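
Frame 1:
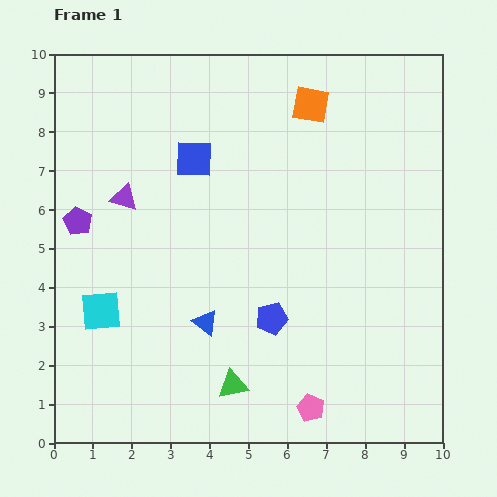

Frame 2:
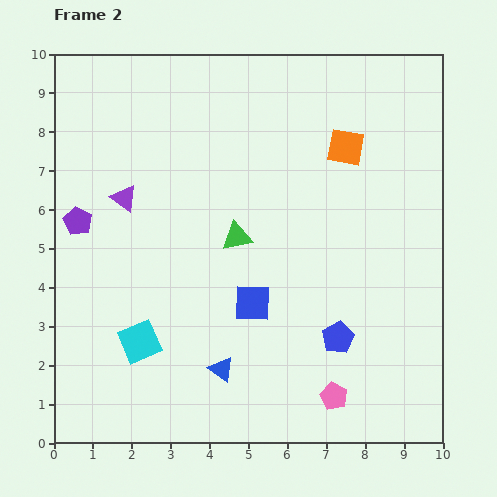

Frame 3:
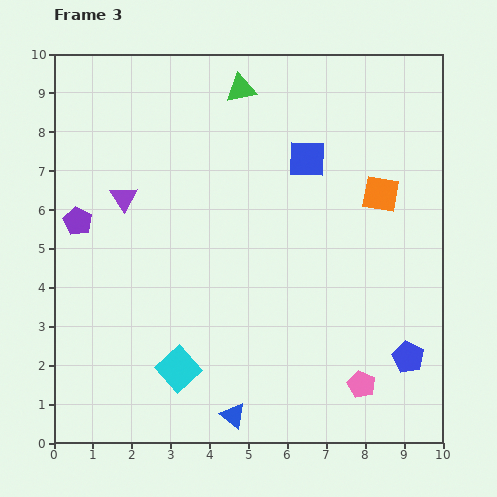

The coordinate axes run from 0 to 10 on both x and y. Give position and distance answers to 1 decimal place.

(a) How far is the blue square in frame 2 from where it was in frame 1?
4.0

The blue square moved from (3.6, 7.3) to (5.1, 3.6), a distance of √(1.5² + 3.7²) ≈ 4.0.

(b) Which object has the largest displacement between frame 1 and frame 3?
the green triangle

(moved 7.6; next 3.6)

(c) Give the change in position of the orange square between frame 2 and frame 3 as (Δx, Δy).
(0.9, -1.2)

The orange square was at (7.5, 7.6) in frame 2 and (8.4, 6.4) in frame 3.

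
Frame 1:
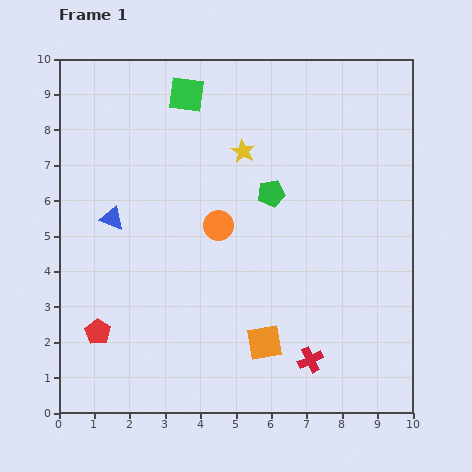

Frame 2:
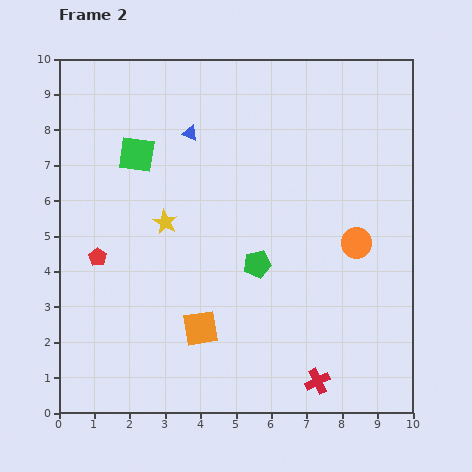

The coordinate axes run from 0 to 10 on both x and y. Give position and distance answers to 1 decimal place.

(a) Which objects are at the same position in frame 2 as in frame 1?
none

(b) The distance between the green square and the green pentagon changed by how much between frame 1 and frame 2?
+0.9

Distance in frame 1: 3.7. Distance in frame 2: 4.6.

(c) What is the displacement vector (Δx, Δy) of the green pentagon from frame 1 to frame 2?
(-0.4, -2.0)

The green pentagon was at (6.0, 6.2) in frame 1 and (5.6, 4.2) in frame 2.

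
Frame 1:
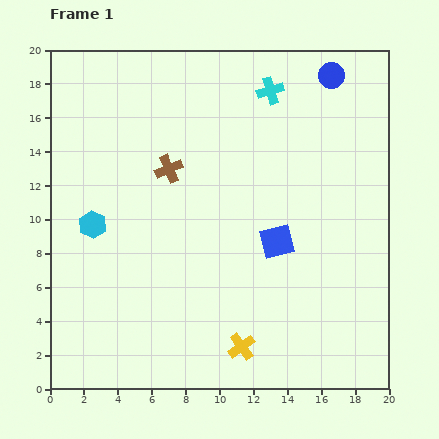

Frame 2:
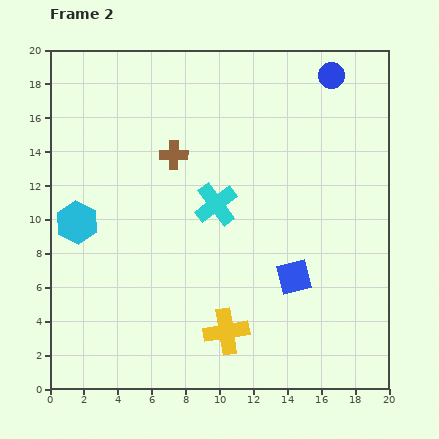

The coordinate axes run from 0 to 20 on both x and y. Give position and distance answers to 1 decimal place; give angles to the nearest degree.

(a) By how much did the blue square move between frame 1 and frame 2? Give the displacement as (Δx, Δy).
(1.0, -2.1)

The blue square was at (13.4, 8.7) in frame 1 and (14.4, 6.6) in frame 2.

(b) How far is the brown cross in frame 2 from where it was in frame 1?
0.9

The brown cross moved from (7.0, 13.0) to (7.3, 13.8), a distance of √(0.3² + 0.8²) ≈ 0.9.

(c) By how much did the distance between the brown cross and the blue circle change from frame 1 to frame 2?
-0.7

Distance in frame 1: 11.1. Distance in frame 2: 10.4.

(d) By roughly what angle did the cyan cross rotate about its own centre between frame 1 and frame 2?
20° counter-clockwise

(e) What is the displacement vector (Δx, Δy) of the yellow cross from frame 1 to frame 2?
(-0.9, 0.9)

The yellow cross was at (11.3, 2.5) in frame 1 and (10.4, 3.4) in frame 2.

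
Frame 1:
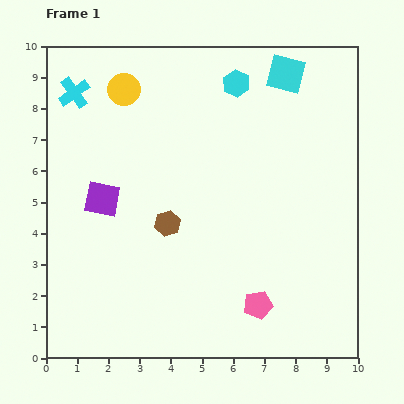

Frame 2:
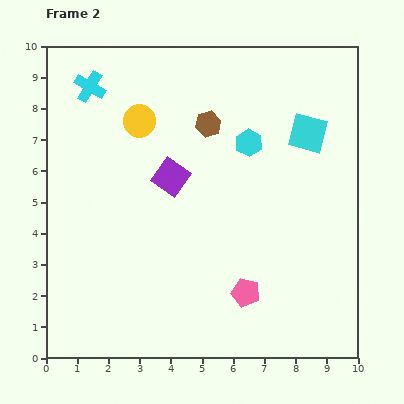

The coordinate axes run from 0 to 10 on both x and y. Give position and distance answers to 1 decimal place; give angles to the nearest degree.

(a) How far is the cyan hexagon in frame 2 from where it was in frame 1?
1.9

The cyan hexagon moved from (6.1, 8.8) to (6.5, 6.9), a distance of √(0.4² + 1.9²) ≈ 1.9.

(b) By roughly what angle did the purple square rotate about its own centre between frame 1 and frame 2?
25° clockwise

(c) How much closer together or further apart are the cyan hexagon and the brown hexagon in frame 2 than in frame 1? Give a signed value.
-3.6

Distance in frame 1: 5.0. Distance in frame 2: 1.4.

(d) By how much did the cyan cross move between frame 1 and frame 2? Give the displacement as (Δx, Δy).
(0.5, 0.2)

The cyan cross was at (0.9, 8.5) in frame 1 and (1.4, 8.7) in frame 2.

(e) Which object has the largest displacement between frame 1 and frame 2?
the brown hexagon

(moved 3.5; next 2.3)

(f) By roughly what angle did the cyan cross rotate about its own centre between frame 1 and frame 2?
23° counter-clockwise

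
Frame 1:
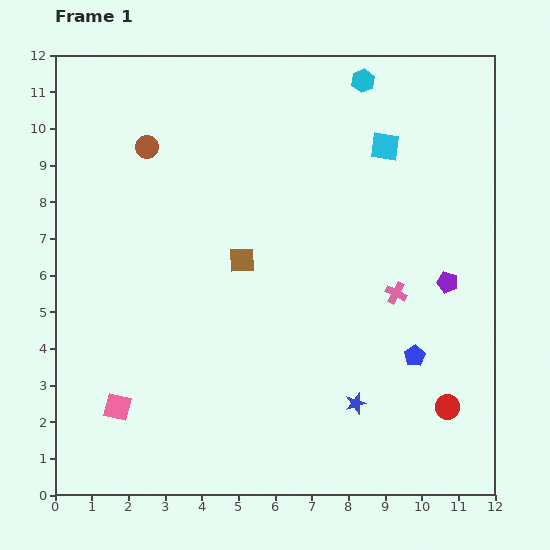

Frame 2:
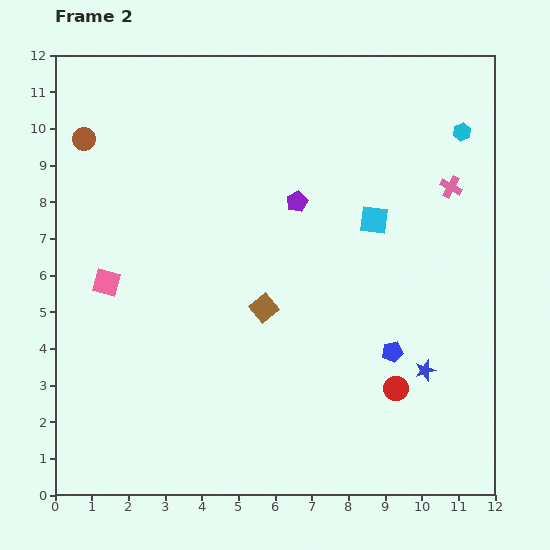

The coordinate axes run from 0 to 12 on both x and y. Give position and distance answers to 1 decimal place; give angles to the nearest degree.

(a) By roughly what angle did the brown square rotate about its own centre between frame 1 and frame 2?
40° counter-clockwise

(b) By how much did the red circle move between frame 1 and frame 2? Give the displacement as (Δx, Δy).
(-1.4, 0.5)

The red circle was at (10.7, 2.4) in frame 1 and (9.3, 2.9) in frame 2.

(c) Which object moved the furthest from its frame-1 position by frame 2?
the purple pentagon

(moved 4.7; next 3.4)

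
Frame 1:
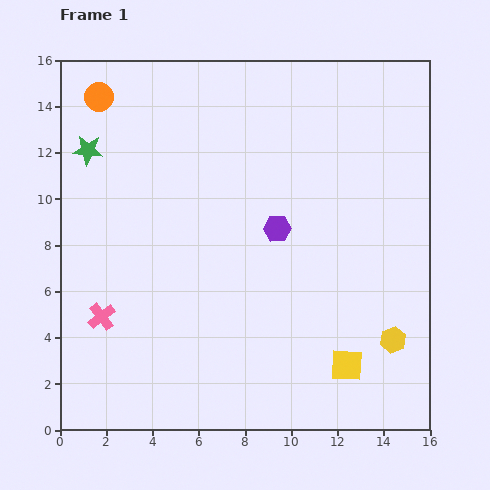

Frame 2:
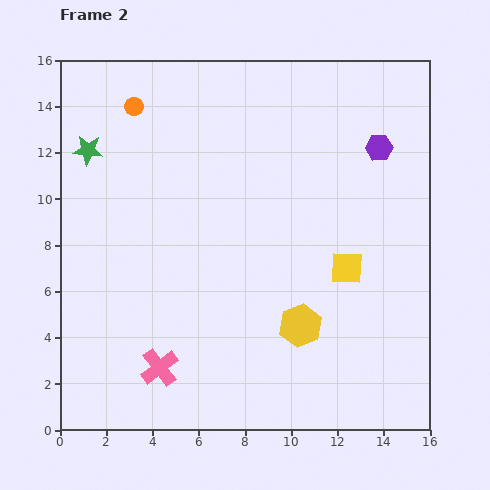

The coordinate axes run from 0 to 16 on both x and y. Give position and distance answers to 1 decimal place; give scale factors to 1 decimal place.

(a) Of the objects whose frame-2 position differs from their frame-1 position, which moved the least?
the orange circle

(moved 1.6)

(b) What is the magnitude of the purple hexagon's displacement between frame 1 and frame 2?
5.6

The purple hexagon moved from (9.4, 8.7) to (13.8, 12.2), a distance of √(4.4² + 3.5²) ≈ 5.6.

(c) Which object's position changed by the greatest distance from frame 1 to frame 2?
the purple hexagon

(moved 5.6; next 4.2)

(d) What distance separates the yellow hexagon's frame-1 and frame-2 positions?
4.0

The yellow hexagon moved from (14.4, 3.9) to (10.4, 4.5), a distance of √(4.0² + 0.6²) ≈ 4.0.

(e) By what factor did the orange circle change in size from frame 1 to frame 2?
0.6×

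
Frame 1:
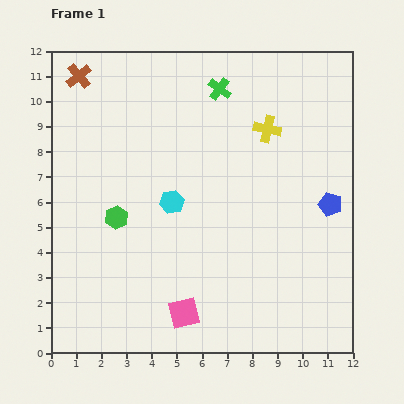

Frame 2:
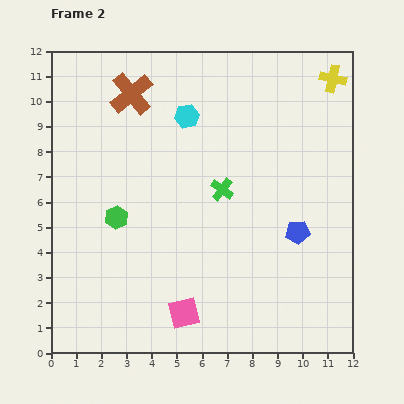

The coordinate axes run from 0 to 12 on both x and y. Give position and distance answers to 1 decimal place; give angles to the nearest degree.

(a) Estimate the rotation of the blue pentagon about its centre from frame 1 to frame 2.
23° counter-clockwise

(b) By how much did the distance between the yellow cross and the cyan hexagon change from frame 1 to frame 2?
+1.2

Distance in frame 1: 4.8. Distance in frame 2: 6.0.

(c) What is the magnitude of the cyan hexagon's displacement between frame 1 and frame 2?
3.5

The cyan hexagon moved from (4.8, 6.0) to (5.4, 9.4), a distance of √(0.6² + 3.4²) ≈ 3.5.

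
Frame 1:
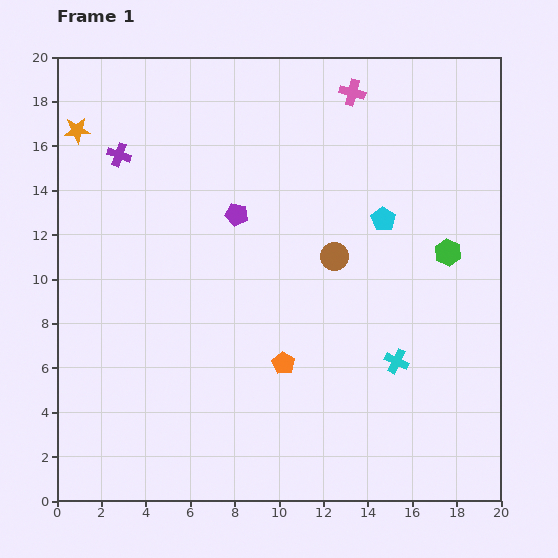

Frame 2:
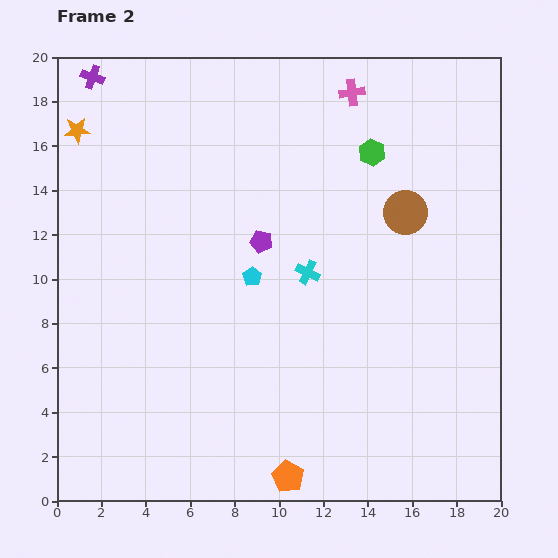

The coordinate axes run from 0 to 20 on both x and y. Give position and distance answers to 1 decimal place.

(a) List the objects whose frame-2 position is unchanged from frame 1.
the pink cross, the orange star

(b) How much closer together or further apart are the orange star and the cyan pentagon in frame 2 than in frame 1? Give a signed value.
-4.1

Distance in frame 1: 14.4. Distance in frame 2: 10.3.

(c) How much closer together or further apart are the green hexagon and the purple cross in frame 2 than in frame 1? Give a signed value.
-2.3

Distance in frame 1: 15.4. Distance in frame 2: 13.1.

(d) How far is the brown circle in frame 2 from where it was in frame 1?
3.8

The brown circle moved from (12.5, 11.0) to (15.7, 13.0), a distance of √(3.2² + 2.0²) ≈ 3.8.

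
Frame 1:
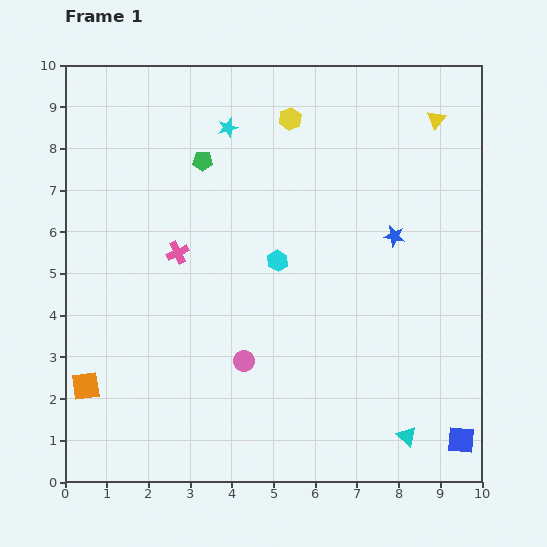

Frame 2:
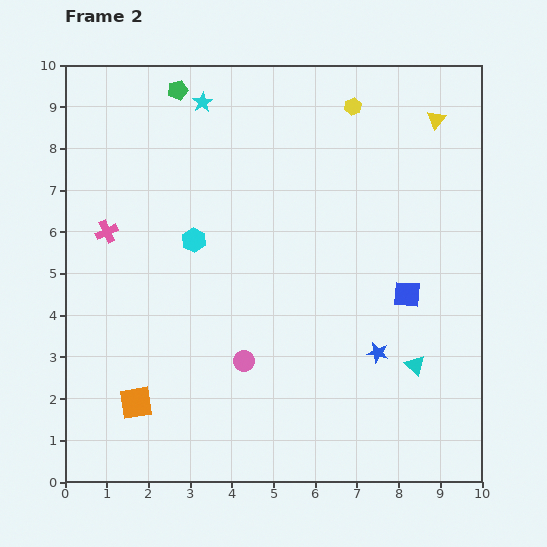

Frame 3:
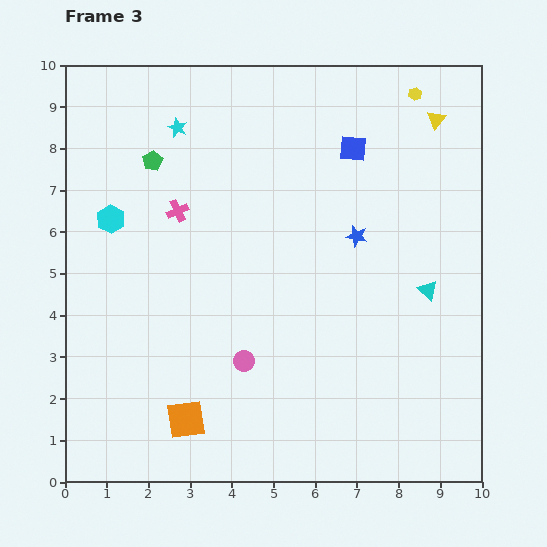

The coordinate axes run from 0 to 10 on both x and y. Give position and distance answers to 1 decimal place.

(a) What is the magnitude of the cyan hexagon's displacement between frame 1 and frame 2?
2.1

The cyan hexagon moved from (5.1, 5.3) to (3.1, 5.8), a distance of √(2.0² + 0.5²) ≈ 2.1.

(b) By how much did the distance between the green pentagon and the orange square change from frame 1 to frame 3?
+0.2

Distance in frame 1: 6.1. Distance in frame 3: 6.3.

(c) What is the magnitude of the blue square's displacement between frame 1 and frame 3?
7.5

The blue square moved from (9.5, 1.0) to (6.9, 8.0), a distance of √(2.6² + 7.0²) ≈ 7.5.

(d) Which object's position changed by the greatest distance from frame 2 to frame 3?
the blue square

(moved 3.7; next 2.8)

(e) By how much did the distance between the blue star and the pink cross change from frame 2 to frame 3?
-2.8

Distance in frame 2: 7.1. Distance in frame 3: 4.3.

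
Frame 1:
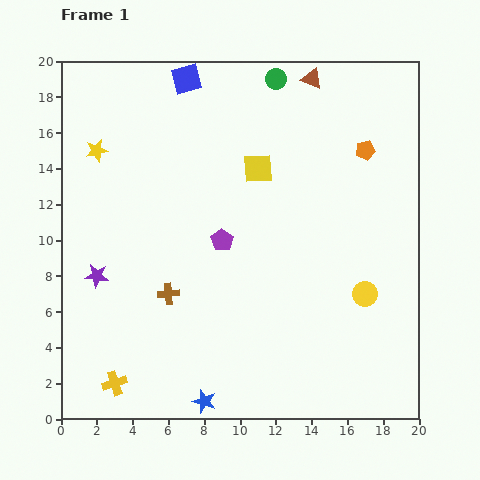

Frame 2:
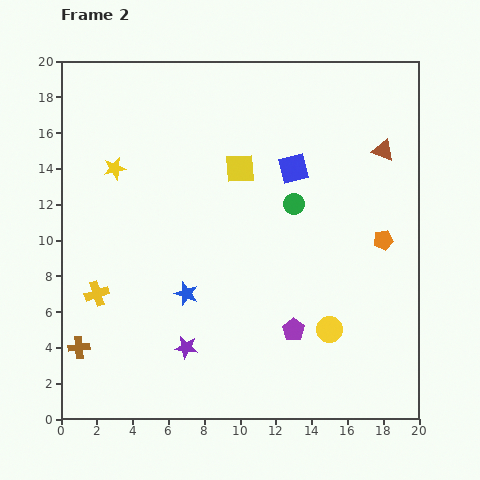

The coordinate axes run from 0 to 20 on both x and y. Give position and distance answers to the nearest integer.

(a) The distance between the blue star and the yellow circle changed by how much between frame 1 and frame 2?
-3

Distance in frame 1: 11. Distance in frame 2: 8.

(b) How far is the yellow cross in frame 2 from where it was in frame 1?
5

The yellow cross moved from (3, 2) to (2, 7), a distance of √(1² + 5²) ≈ 5.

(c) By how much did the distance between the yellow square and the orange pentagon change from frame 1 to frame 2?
+3

Distance in frame 1: 6. Distance in frame 2: 9.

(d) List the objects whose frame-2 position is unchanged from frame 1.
none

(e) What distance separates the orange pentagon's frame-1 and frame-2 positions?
5

The orange pentagon moved from (17, 15) to (18, 10), a distance of √(1² + 5²) ≈ 5.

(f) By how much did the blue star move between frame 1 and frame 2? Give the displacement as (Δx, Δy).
(-1, 6)

The blue star was at (8, 1) in frame 1 and (7, 7) in frame 2.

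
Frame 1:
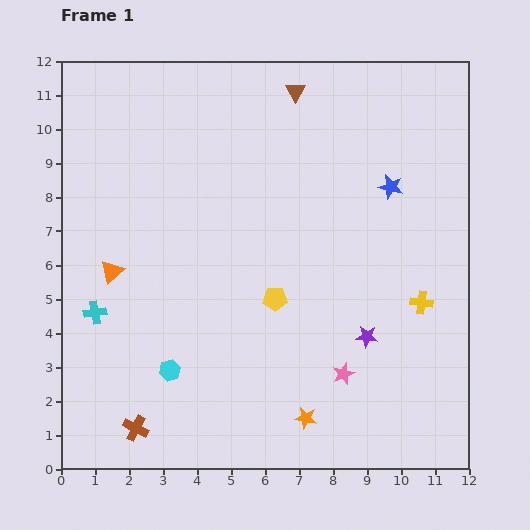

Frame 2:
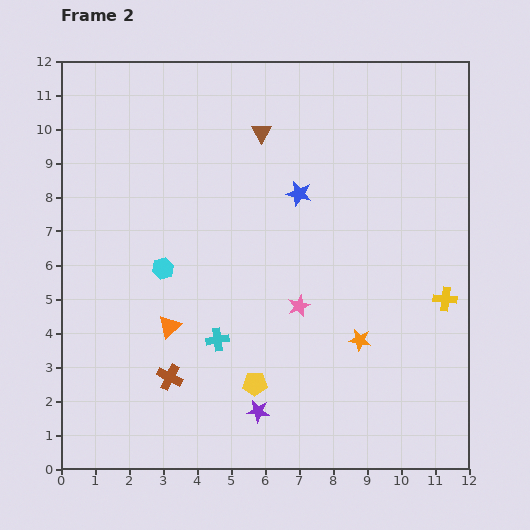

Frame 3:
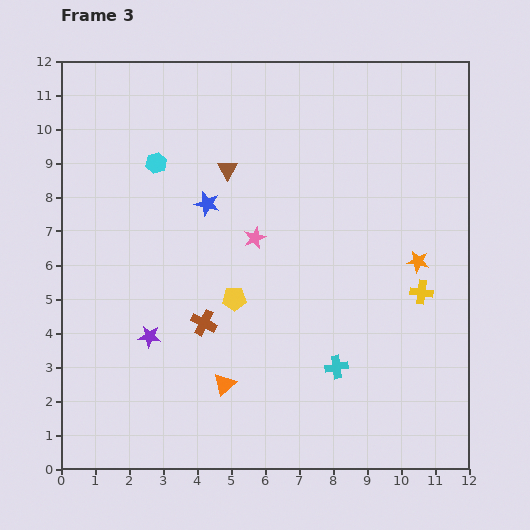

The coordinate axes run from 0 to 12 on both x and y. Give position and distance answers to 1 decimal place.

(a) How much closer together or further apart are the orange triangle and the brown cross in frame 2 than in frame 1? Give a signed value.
-3.2

Distance in frame 1: 4.7. Distance in frame 2: 1.5.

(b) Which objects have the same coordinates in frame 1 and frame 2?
none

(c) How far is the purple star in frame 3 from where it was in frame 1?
6.4

The purple star moved from (9.0, 3.9) to (2.6, 3.9), a distance of √(6.4² + 0.0²) ≈ 6.4.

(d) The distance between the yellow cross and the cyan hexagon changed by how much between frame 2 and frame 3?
+0.4

Distance in frame 2: 8.3. Distance in frame 3: 8.7.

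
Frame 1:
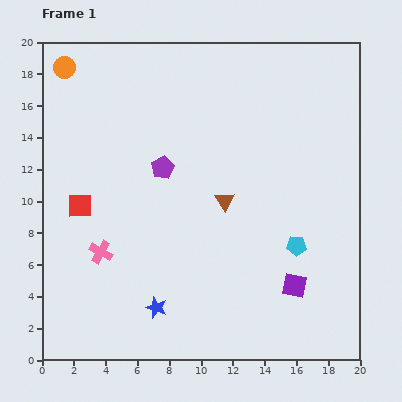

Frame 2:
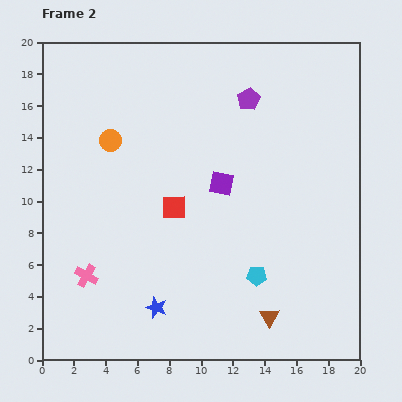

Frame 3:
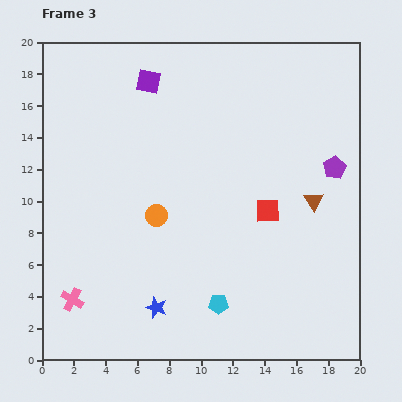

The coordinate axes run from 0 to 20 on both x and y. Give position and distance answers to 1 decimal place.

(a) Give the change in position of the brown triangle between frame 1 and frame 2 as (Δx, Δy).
(2.8, -7.3)

The brown triangle was at (11.5, 10.0) in frame 1 and (14.3, 2.7) in frame 2.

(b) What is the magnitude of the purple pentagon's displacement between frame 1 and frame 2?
6.9

The purple pentagon moved from (7.6, 12.1) to (13.0, 16.4), a distance of √(5.4² + 4.3²) ≈ 6.9.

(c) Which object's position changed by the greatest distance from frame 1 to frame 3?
the purple square

(moved 15.8; next 11.8)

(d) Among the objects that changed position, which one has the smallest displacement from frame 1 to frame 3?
the pink cross

(moved 3.5)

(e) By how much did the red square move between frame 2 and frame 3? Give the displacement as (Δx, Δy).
(5.9, -0.2)

The red square was at (8.3, 9.6) in frame 2 and (14.2, 9.4) in frame 3.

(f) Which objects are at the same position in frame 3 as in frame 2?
the blue star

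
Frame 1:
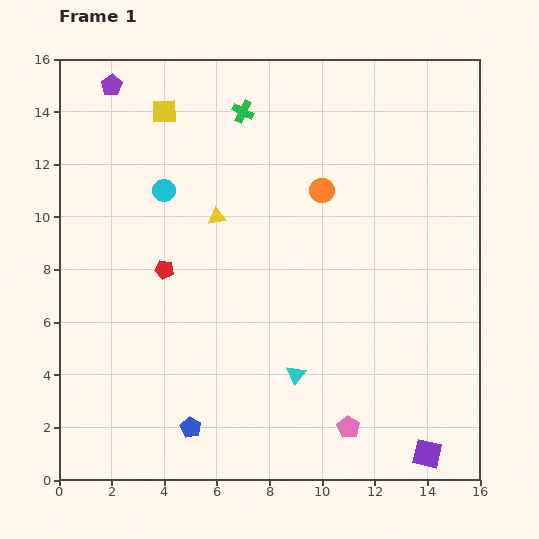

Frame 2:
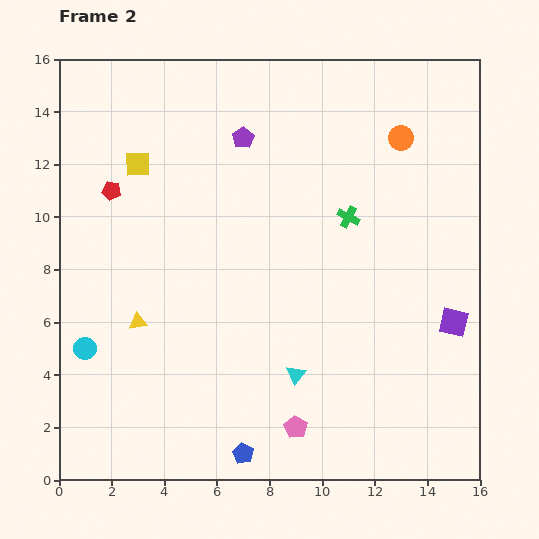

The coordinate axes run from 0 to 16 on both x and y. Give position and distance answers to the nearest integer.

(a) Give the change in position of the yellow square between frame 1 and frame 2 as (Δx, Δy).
(-1, -2)

The yellow square was at (4, 14) in frame 1 and (3, 12) in frame 2.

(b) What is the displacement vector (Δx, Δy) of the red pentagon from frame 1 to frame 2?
(-2, 3)

The red pentagon was at (4, 8) in frame 1 and (2, 11) in frame 2.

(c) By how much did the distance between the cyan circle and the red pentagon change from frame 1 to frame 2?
+3

Distance in frame 1: 3. Distance in frame 2: 6.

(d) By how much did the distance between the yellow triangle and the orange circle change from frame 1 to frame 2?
+8

Distance in frame 1: 4. Distance in frame 2: 12.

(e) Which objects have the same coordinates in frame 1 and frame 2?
the cyan triangle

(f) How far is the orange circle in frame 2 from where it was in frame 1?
4

The orange circle moved from (10, 11) to (13, 13), a distance of √(3² + 2²) ≈ 4.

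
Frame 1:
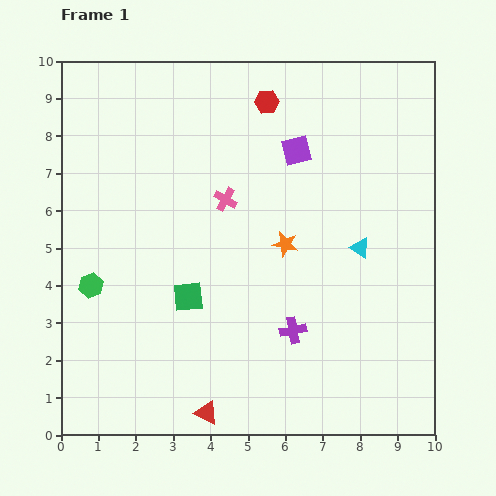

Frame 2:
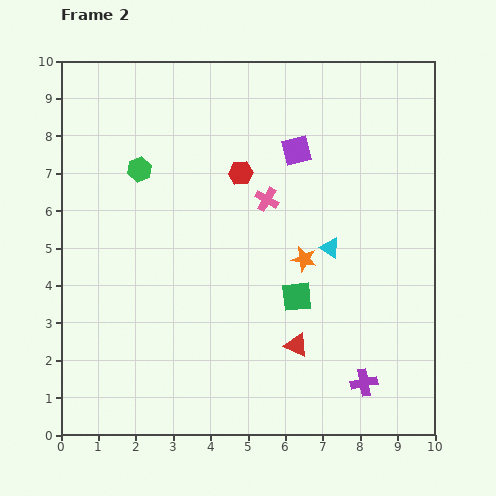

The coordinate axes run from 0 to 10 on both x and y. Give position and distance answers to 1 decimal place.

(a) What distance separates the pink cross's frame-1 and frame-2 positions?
1.1

The pink cross moved from (4.4, 6.3) to (5.5, 6.3), a distance of √(1.1² + 0.0²) ≈ 1.1.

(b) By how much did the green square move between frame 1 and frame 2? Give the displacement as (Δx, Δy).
(2.9, 0.0)

The green square was at (3.4, 3.7) in frame 1 and (6.3, 3.7) in frame 2.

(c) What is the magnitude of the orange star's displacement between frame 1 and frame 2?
0.6

The orange star moved from (6.0, 5.1) to (6.5, 4.7), a distance of √(0.5² + 0.4²) ≈ 0.6.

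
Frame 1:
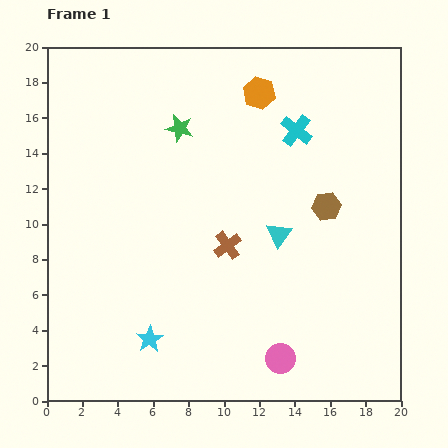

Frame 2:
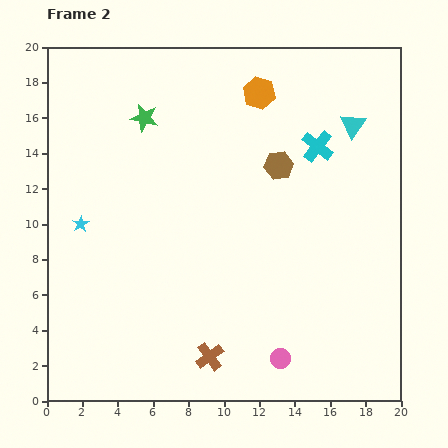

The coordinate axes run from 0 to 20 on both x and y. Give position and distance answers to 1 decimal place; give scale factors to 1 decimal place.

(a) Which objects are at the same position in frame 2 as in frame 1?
the orange hexagon, the pink circle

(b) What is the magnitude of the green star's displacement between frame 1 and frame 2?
2.1

The green star moved from (7.5, 15.4) to (5.5, 16.0), a distance of √(2.0² + 0.6²) ≈ 2.1.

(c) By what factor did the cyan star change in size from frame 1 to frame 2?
0.6×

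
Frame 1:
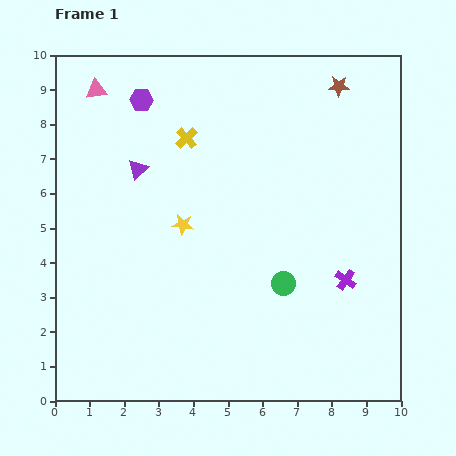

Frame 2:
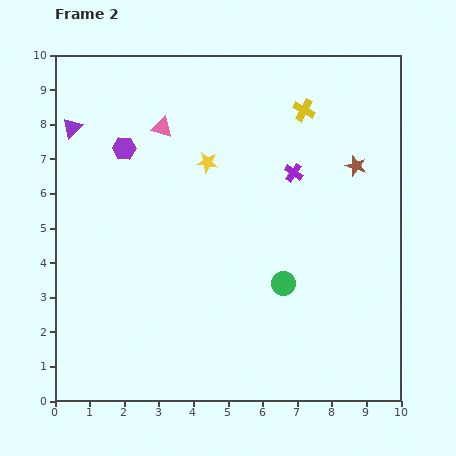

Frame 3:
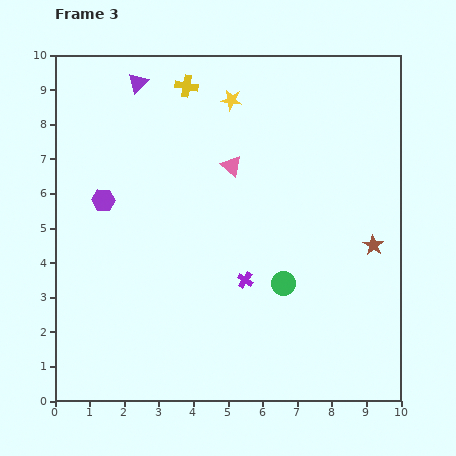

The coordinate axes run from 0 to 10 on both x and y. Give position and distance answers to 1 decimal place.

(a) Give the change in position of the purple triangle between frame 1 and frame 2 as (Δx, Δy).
(-1.9, 1.2)

The purple triangle was at (2.4, 6.7) in frame 1 and (0.5, 7.9) in frame 2.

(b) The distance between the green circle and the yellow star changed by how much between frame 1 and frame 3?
+2.1

Distance in frame 1: 3.4. Distance in frame 3: 5.5.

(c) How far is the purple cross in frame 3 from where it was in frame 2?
3.4

The purple cross moved from (6.9, 6.6) to (5.5, 3.5), a distance of √(1.4² + 3.1²) ≈ 3.4.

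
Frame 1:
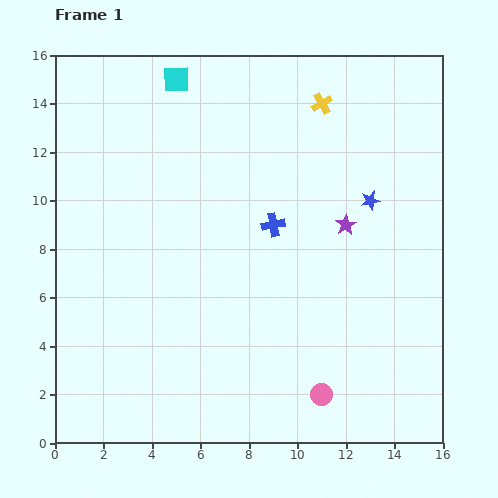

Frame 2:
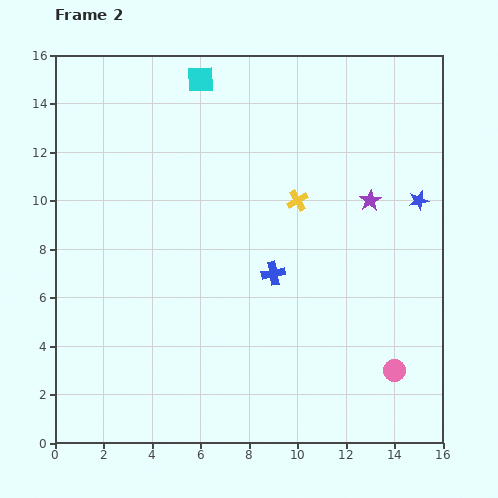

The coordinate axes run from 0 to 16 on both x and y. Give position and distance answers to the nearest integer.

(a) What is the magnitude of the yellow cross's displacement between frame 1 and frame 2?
4

The yellow cross moved from (11, 14) to (10, 10), a distance of √(1² + 4²) ≈ 4.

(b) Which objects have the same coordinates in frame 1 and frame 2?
none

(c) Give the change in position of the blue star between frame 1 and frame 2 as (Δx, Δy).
(2, 0)

The blue star was at (13, 10) in frame 1 and (15, 10) in frame 2.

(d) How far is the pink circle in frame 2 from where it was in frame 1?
3

The pink circle moved from (11, 2) to (14, 3), a distance of √(3² + 1²) ≈ 3.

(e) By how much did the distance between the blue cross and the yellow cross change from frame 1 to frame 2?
-2

Distance in frame 1: 5. Distance in frame 2: 3.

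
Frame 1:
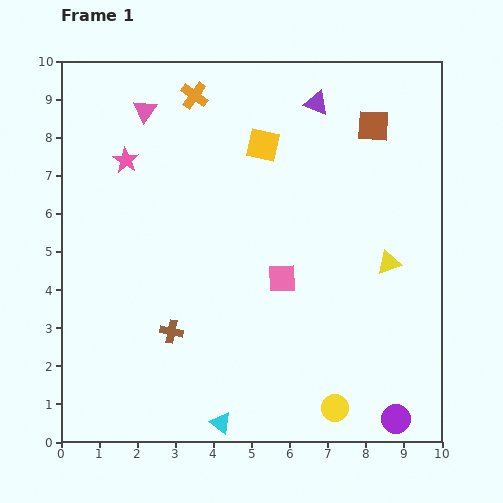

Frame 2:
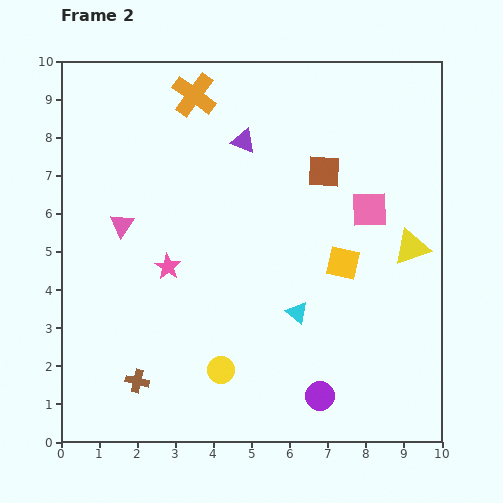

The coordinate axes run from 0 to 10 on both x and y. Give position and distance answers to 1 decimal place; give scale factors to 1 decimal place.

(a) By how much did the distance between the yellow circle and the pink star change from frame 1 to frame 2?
-5.5

Distance in frame 1: 8.5. Distance in frame 2: 3.0.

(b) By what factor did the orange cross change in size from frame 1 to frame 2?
1.6×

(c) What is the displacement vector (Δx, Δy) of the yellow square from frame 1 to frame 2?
(2.1, -3.1)

The yellow square was at (5.3, 7.8) in frame 1 and (7.4, 4.7) in frame 2.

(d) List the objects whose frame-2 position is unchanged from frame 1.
the orange cross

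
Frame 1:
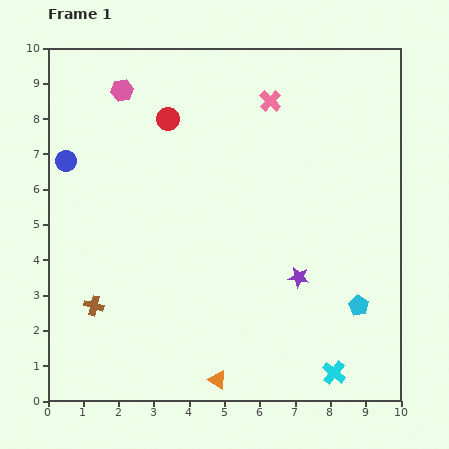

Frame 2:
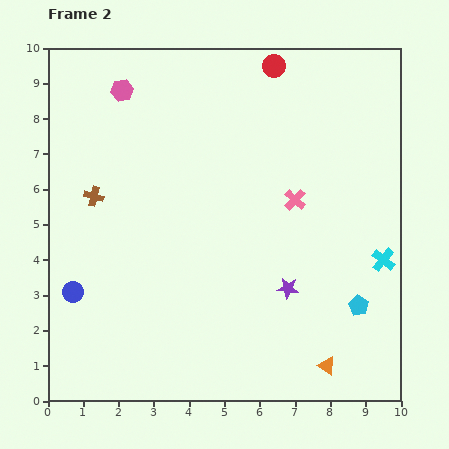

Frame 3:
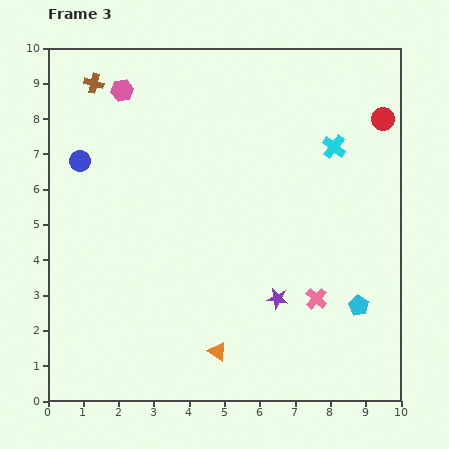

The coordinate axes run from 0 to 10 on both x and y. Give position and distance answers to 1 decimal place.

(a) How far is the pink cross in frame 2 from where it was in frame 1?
2.9

The pink cross moved from (6.3, 8.5) to (7.0, 5.7), a distance of √(0.7² + 2.8²) ≈ 2.9.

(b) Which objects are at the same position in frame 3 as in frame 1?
the cyan pentagon, the pink hexagon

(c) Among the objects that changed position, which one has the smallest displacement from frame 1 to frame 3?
the blue circle

(moved 0.4)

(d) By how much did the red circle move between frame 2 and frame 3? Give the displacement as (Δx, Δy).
(3.1, -1.5)

The red circle was at (6.4, 9.5) in frame 2 and (9.5, 8.0) in frame 3.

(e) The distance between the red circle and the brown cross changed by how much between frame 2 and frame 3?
+2.0

Distance in frame 2: 6.3. Distance in frame 3: 8.3.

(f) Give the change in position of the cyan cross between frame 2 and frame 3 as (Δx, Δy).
(-1.4, 3.2)

The cyan cross was at (9.5, 4.0) in frame 2 and (8.1, 7.2) in frame 3.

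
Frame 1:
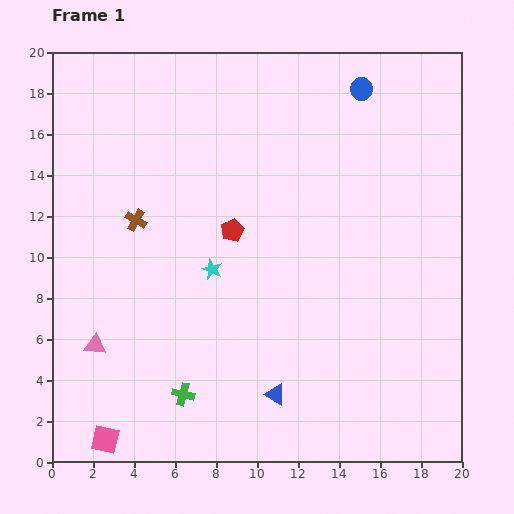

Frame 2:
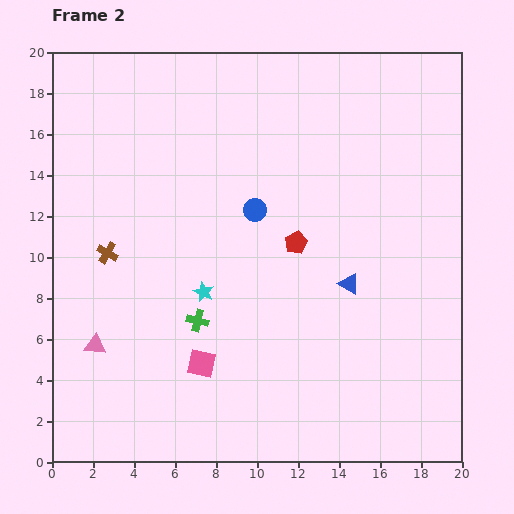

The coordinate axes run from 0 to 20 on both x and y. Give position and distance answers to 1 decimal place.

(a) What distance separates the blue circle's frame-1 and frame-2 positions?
7.9

The blue circle moved from (15.1, 18.2) to (9.9, 12.3), a distance of √(5.2² + 5.9²) ≈ 7.9.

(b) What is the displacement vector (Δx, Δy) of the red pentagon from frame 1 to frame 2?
(3.1, -0.6)

The red pentagon was at (8.8, 11.3) in frame 1 and (11.9, 10.7) in frame 2.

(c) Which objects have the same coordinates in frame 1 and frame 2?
the pink triangle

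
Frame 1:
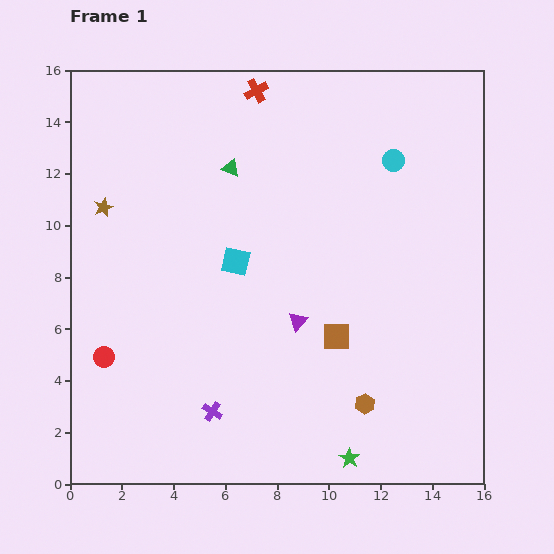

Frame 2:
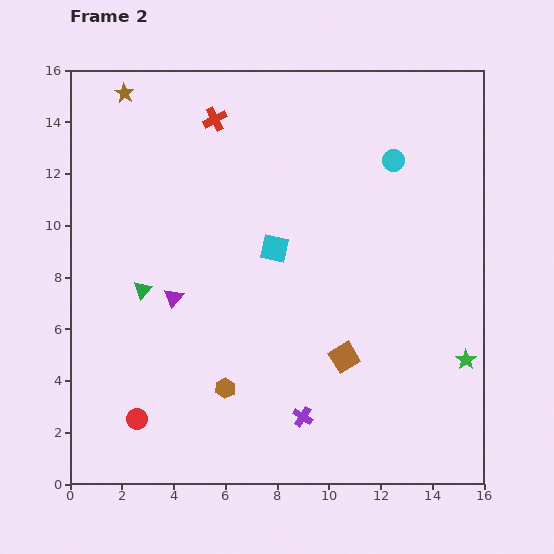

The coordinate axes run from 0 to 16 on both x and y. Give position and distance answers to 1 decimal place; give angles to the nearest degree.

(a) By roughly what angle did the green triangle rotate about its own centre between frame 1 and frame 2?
52° clockwise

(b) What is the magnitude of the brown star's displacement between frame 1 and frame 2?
4.5

The brown star moved from (1.3, 10.7) to (2.1, 15.1), a distance of √(0.8² + 4.4²) ≈ 4.5.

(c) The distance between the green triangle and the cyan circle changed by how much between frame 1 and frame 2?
+4.6

Distance in frame 1: 6.3. Distance in frame 2: 10.9.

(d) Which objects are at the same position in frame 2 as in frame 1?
the cyan circle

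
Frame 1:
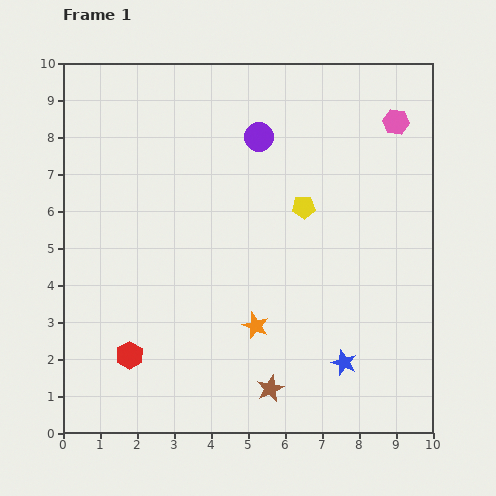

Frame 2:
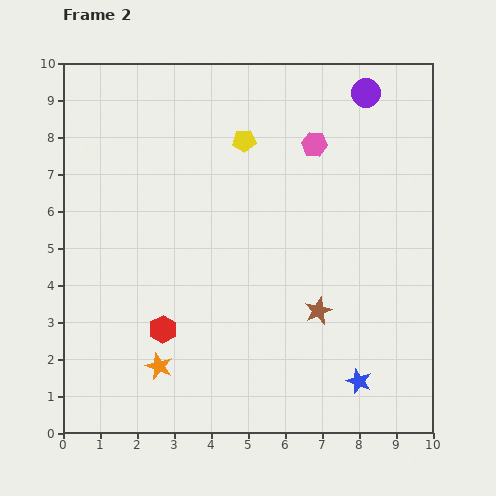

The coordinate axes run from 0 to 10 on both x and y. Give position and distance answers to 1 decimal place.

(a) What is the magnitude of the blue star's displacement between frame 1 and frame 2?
0.6

The blue star moved from (7.6, 1.9) to (8.0, 1.4), a distance of √(0.4² + 0.5²) ≈ 0.6.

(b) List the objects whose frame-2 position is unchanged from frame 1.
none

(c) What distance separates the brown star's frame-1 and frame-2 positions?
2.5

The brown star moved from (5.6, 1.2) to (6.9, 3.3), a distance of √(1.3² + 2.1²) ≈ 2.5.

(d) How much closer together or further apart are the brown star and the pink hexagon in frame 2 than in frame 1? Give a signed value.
-3.5

Distance in frame 1: 8.0. Distance in frame 2: 4.5.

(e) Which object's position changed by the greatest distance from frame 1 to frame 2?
the purple circle

(moved 3.1; next 2.8)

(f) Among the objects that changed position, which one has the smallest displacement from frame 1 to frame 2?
the blue star

(moved 0.6)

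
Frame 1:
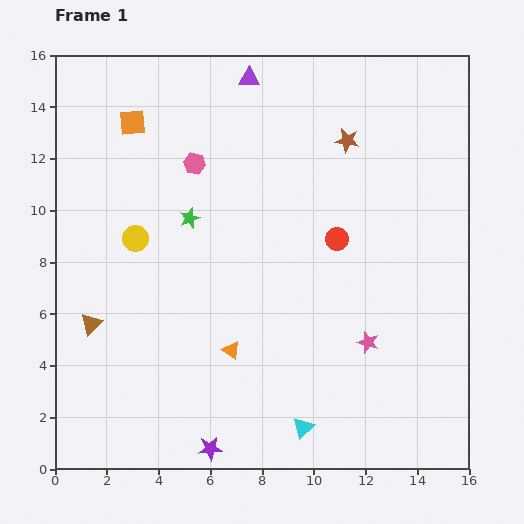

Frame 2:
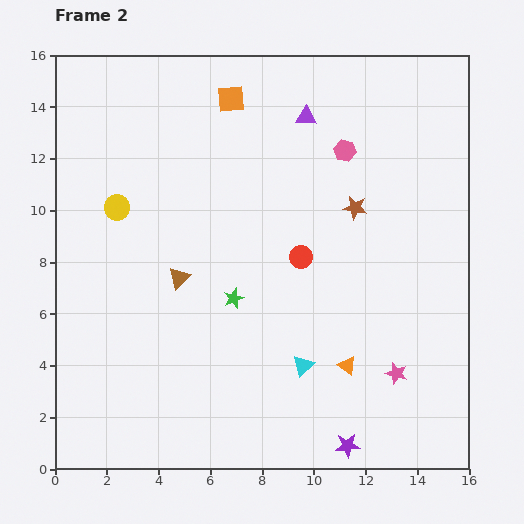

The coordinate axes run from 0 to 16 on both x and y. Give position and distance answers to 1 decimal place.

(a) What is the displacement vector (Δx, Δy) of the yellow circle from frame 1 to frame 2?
(-0.7, 1.2)

The yellow circle was at (3.1, 8.9) in frame 1 and (2.4, 10.1) in frame 2.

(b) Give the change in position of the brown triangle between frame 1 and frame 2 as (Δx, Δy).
(3.4, 1.8)

The brown triangle was at (1.4, 5.6) in frame 1 and (4.8, 7.4) in frame 2.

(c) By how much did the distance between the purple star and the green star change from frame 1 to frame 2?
-1.7

Distance in frame 1: 8.9. Distance in frame 2: 7.2.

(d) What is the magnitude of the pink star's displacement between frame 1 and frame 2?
1.6

The pink star moved from (12.1, 4.9) to (13.2, 3.7), a distance of √(1.1² + 1.2²) ≈ 1.6.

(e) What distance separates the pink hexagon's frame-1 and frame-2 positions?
5.8

The pink hexagon moved from (5.4, 11.8) to (11.2, 12.3), a distance of √(5.8² + 0.5²) ≈ 5.8.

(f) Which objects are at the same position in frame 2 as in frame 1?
none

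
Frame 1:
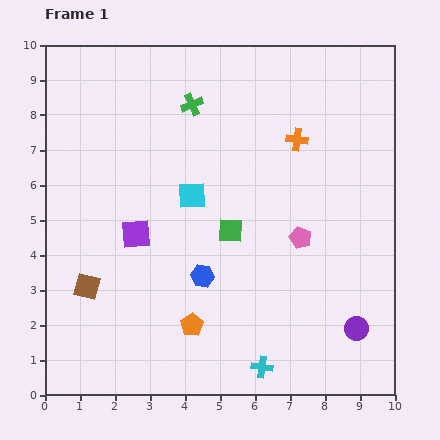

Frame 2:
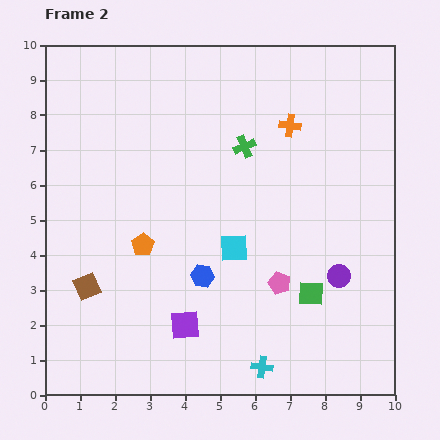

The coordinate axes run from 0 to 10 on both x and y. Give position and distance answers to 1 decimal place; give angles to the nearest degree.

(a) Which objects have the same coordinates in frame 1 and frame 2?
the brown square, the cyan cross, the blue hexagon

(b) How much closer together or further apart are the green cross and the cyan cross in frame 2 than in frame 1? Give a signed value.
-1.5

Distance in frame 1: 7.8. Distance in frame 2: 6.3.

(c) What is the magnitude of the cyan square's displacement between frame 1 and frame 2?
1.9

The cyan square moved from (4.2, 5.7) to (5.4, 4.2), a distance of √(1.2² + 1.5²) ≈ 1.9.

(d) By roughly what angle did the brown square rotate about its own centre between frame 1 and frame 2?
37° counter-clockwise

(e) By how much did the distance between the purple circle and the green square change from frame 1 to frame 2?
-3.7

Distance in frame 1: 4.6. Distance in frame 2: 0.9.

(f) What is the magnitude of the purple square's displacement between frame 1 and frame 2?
3.0

The purple square moved from (2.6, 4.6) to (4.0, 2.0), a distance of √(1.4² + 2.6²) ≈ 3.0.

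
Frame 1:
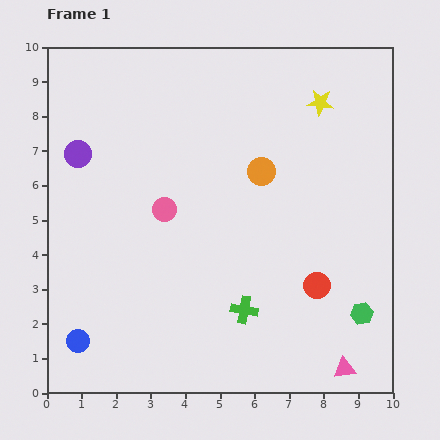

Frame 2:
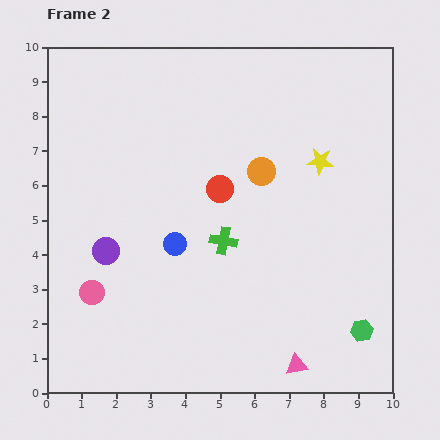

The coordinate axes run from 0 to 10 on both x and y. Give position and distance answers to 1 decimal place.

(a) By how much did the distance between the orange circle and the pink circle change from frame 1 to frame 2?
+3.0

Distance in frame 1: 3.0. Distance in frame 2: 6.0.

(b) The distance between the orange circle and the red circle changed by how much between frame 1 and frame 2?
-2.4

Distance in frame 1: 3.7. Distance in frame 2: 1.3.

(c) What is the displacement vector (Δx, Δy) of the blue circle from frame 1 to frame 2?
(2.8, 2.8)

The blue circle was at (0.9, 1.5) in frame 1 and (3.7, 4.3) in frame 2.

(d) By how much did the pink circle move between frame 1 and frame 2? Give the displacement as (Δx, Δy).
(-2.1, -2.4)

The pink circle was at (3.4, 5.3) in frame 1 and (1.3, 2.9) in frame 2.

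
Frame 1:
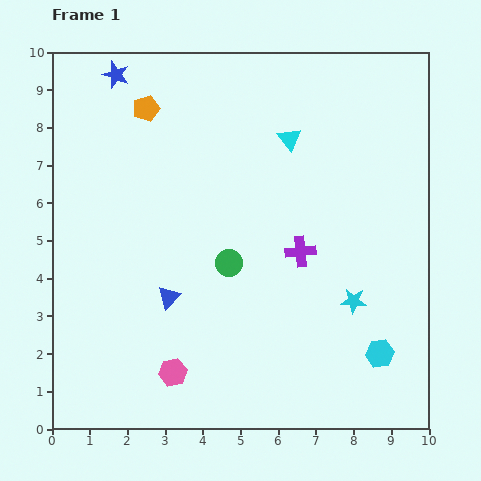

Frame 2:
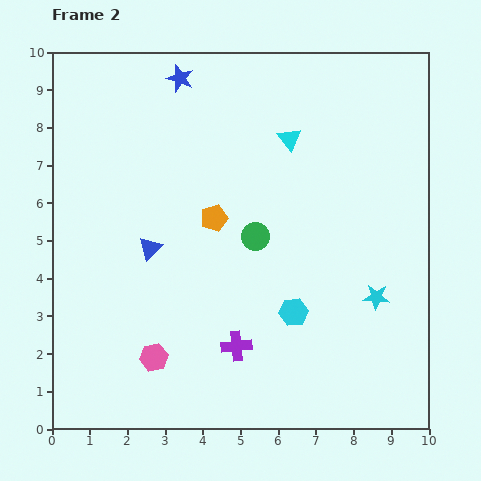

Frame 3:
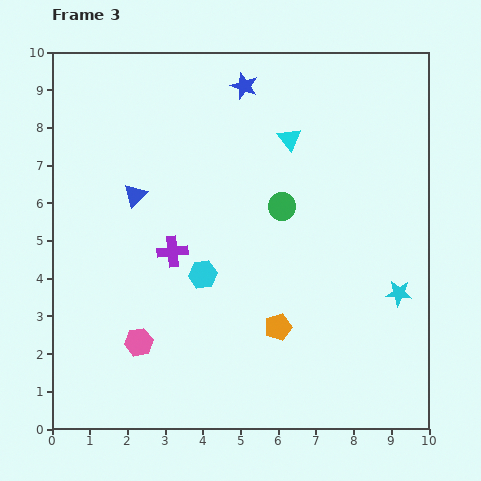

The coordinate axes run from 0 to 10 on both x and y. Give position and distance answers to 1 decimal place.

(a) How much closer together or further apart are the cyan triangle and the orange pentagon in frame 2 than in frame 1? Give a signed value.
-1.0

Distance in frame 1: 3.9. Distance in frame 2: 2.9.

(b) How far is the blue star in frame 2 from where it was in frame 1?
1.7

The blue star moved from (1.7, 9.4) to (3.4, 9.3), a distance of √(1.7² + 0.1²) ≈ 1.7.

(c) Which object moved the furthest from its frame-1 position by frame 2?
the orange pentagon

(moved 3.4; next 3.0)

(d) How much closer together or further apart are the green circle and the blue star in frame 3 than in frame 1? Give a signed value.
-2.4

Distance in frame 1: 5.8. Distance in frame 3: 3.4.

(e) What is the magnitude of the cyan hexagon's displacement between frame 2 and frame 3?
2.6

The cyan hexagon moved from (6.4, 3.1) to (4.0, 4.1), a distance of √(2.4² + 1.0²) ≈ 2.6.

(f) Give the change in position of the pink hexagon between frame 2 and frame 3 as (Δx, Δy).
(-0.4, 0.4)

The pink hexagon was at (2.7, 1.9) in frame 2 and (2.3, 2.3) in frame 3.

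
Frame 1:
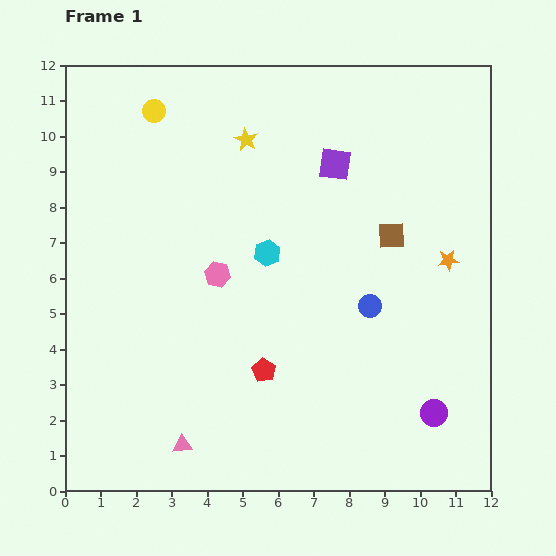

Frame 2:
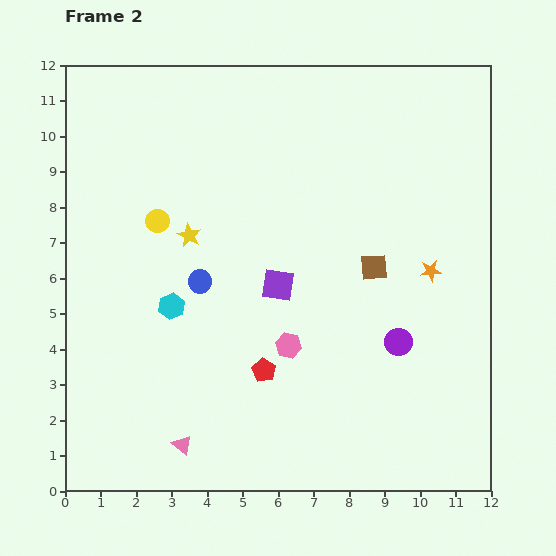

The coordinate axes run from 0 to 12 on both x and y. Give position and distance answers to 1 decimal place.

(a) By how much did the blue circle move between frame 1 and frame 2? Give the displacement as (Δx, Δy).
(-4.8, 0.7)

The blue circle was at (8.6, 5.2) in frame 1 and (3.8, 5.9) in frame 2.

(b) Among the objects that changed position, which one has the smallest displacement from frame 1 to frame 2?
the orange star

(moved 0.6)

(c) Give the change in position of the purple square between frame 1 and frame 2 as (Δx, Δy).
(-1.6, -3.4)

The purple square was at (7.6, 9.2) in frame 1 and (6.0, 5.8) in frame 2.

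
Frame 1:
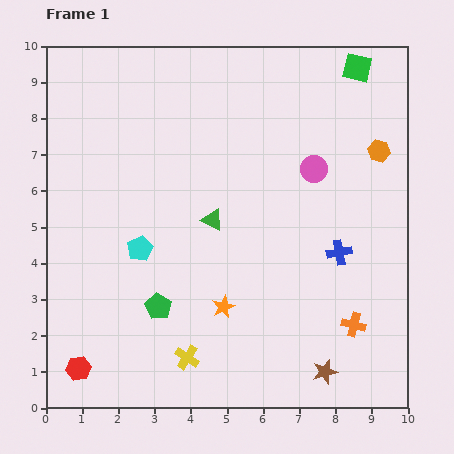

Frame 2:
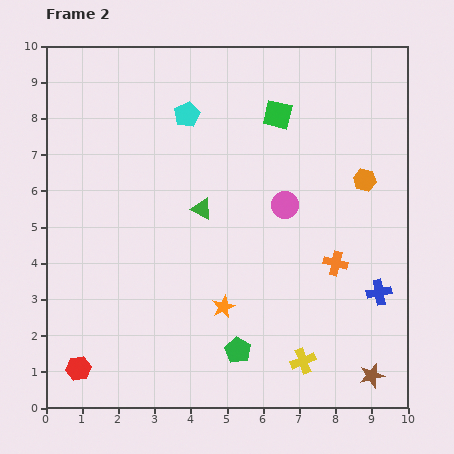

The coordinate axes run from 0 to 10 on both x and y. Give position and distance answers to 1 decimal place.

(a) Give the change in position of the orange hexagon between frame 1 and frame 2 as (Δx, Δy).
(-0.4, -0.8)

The orange hexagon was at (9.2, 7.1) in frame 1 and (8.8, 6.3) in frame 2.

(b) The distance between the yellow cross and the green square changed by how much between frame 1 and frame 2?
-2.5

Distance in frame 1: 9.3. Distance in frame 2: 6.8.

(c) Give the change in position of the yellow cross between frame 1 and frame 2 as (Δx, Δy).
(3.2, -0.1)

The yellow cross was at (3.9, 1.4) in frame 1 and (7.1, 1.3) in frame 2.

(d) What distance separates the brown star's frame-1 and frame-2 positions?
1.3

The brown star moved from (7.7, 1.0) to (9.0, 0.9), a distance of √(1.3² + 0.1²) ≈ 1.3.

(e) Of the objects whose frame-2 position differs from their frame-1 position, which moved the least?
the green triangle

(moved 0.4)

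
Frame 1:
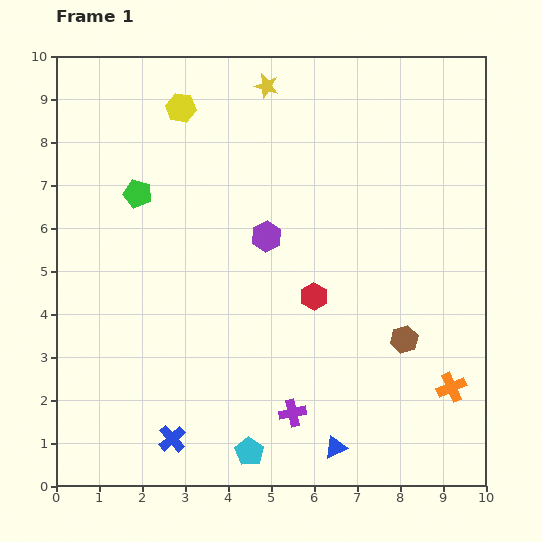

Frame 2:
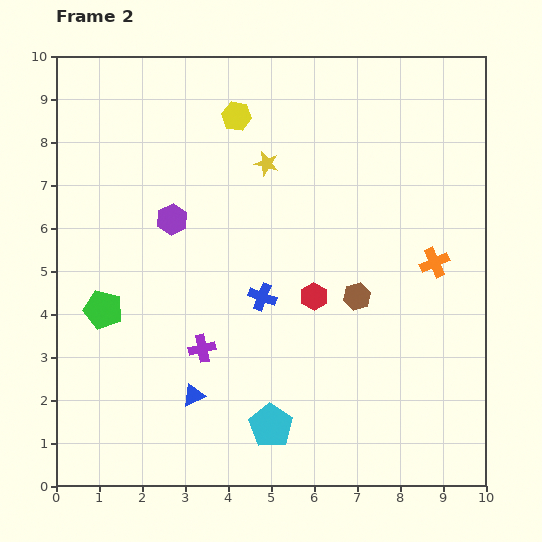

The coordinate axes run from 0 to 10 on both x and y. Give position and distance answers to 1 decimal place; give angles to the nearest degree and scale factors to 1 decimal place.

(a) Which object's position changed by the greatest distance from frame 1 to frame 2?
the blue cross

(moved 3.9; next 3.5)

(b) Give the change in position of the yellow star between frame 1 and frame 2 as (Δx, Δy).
(0.0, -1.8)

The yellow star was at (4.9, 9.3) in frame 1 and (4.9, 7.5) in frame 2.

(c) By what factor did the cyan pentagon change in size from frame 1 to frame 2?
1.5×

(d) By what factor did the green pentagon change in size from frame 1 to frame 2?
1.4×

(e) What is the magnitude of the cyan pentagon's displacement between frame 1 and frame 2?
0.8

The cyan pentagon moved from (4.5, 0.8) to (5.0, 1.4), a distance of √(0.5² + 0.6²) ≈ 0.8.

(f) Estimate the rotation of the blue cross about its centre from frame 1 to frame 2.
27° counter-clockwise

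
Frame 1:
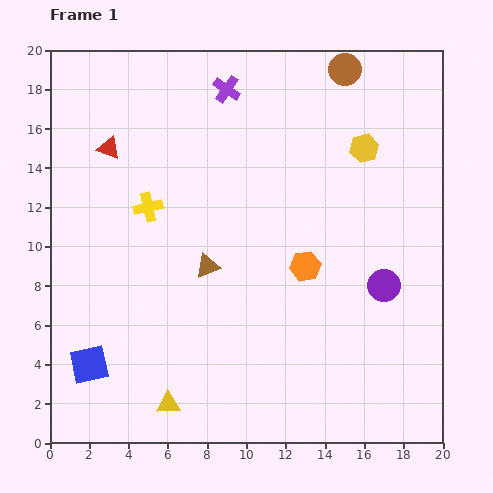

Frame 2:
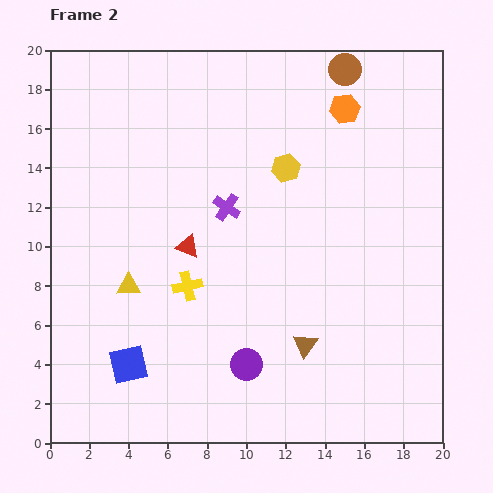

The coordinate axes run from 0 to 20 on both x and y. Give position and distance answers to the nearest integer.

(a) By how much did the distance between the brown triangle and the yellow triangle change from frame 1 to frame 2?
+2

Distance in frame 1: 7. Distance in frame 2: 9.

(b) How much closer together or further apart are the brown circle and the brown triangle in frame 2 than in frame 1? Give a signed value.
+2

Distance in frame 1: 12. Distance in frame 2: 14.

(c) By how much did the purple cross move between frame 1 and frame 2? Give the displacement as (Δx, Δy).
(0, -6)

The purple cross was at (9, 18) in frame 1 and (9, 12) in frame 2.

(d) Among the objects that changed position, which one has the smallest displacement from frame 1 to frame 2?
the blue square

(moved 2)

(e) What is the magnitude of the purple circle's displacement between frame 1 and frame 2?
8

The purple circle moved from (17, 8) to (10, 4), a distance of √(7² + 4²) ≈ 8.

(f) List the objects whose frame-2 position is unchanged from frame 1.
the brown circle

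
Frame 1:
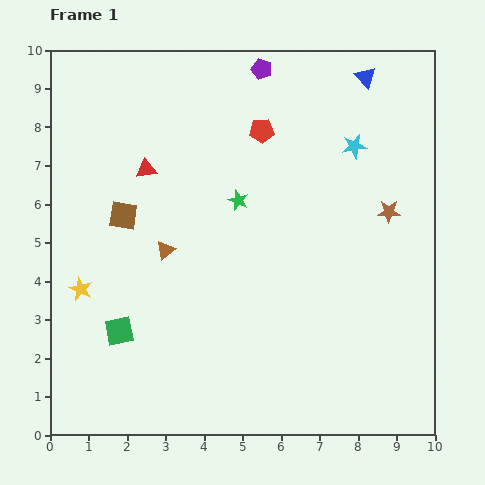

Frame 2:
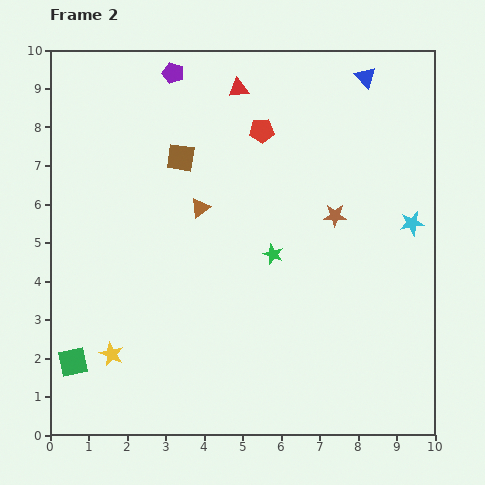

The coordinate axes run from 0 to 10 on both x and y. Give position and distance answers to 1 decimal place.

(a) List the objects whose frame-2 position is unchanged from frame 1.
the red pentagon, the blue triangle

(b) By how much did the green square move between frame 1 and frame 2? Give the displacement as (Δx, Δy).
(-1.2, -0.8)

The green square was at (1.8, 2.7) in frame 1 and (0.6, 1.9) in frame 2.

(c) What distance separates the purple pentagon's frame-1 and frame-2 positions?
2.3

The purple pentagon moved from (5.5, 9.5) to (3.2, 9.4), a distance of √(2.3² + 0.1²) ≈ 2.3.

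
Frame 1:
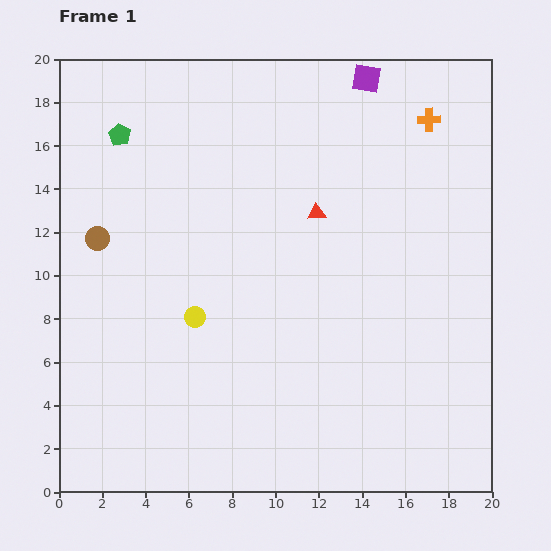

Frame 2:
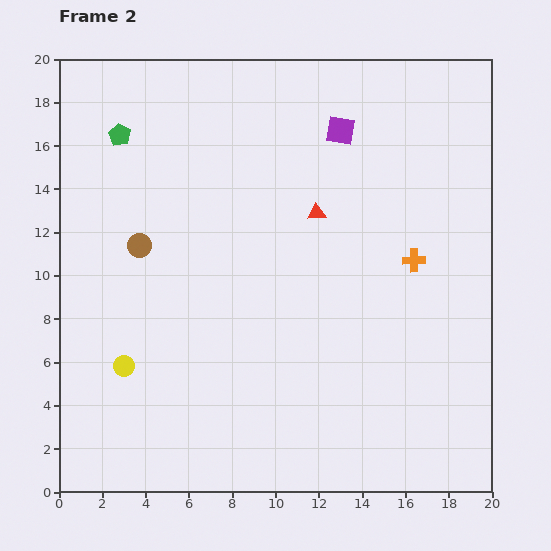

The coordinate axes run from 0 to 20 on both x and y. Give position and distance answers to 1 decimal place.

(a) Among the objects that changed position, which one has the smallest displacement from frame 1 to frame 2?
the brown circle

(moved 1.9)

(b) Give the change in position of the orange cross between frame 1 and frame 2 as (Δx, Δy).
(-0.7, -6.5)

The orange cross was at (17.1, 17.2) in frame 1 and (16.4, 10.7) in frame 2.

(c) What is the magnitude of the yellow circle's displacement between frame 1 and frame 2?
4.0

The yellow circle moved from (6.3, 8.1) to (3.0, 5.8), a distance of √(3.3² + 2.3²) ≈ 4.0.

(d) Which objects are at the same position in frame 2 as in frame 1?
the red triangle, the green pentagon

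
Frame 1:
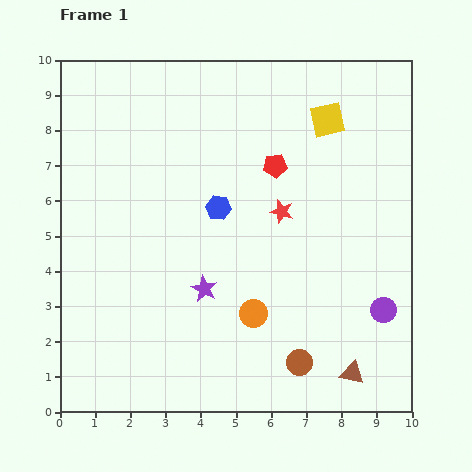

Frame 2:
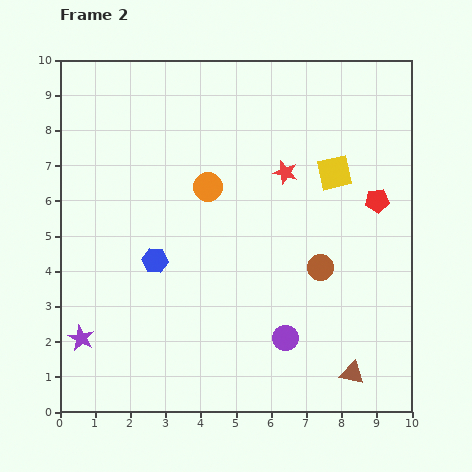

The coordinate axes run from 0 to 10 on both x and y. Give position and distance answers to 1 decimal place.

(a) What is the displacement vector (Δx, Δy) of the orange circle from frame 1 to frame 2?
(-1.3, 3.6)

The orange circle was at (5.5, 2.8) in frame 1 and (4.2, 6.4) in frame 2.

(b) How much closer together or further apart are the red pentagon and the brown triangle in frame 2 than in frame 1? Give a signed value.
-1.4

Distance in frame 1: 6.3. Distance in frame 2: 4.9.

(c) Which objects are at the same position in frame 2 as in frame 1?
the brown triangle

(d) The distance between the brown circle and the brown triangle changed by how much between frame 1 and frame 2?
+1.6

Distance in frame 1: 1.5. Distance in frame 2: 3.1.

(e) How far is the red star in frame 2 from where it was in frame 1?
1.1

The red star moved from (6.3, 5.7) to (6.4, 6.8), a distance of √(0.1² + 1.1²) ≈ 1.1.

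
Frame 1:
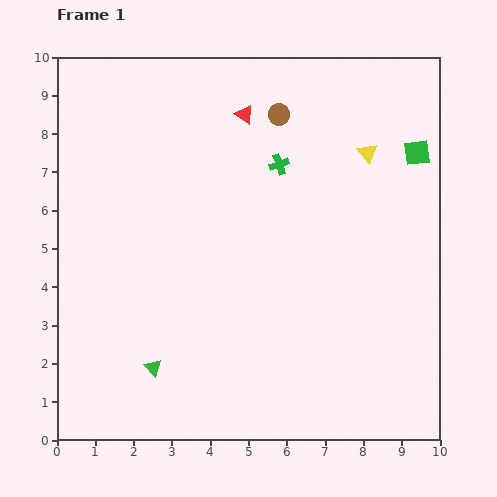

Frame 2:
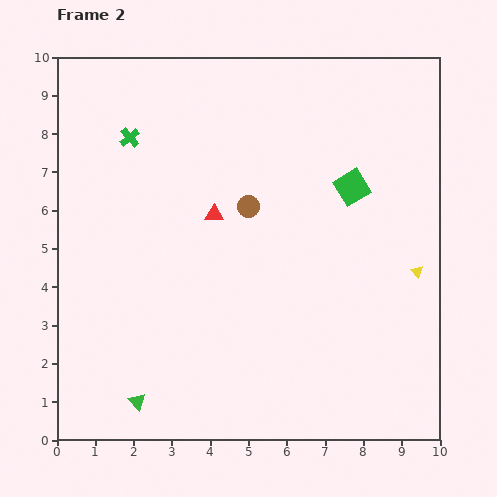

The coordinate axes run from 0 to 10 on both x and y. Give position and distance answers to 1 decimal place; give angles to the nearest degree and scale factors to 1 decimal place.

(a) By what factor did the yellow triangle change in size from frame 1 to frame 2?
0.6×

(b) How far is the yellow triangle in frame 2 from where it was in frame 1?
3.4

The yellow triangle moved from (8.1, 7.5) to (9.4, 4.4), a distance of √(1.3² + 3.1²) ≈ 3.4.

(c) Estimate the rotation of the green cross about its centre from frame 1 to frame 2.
21° counter-clockwise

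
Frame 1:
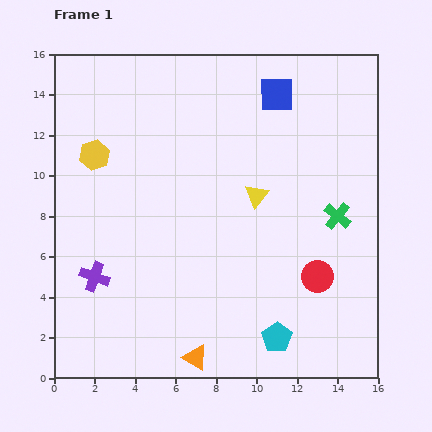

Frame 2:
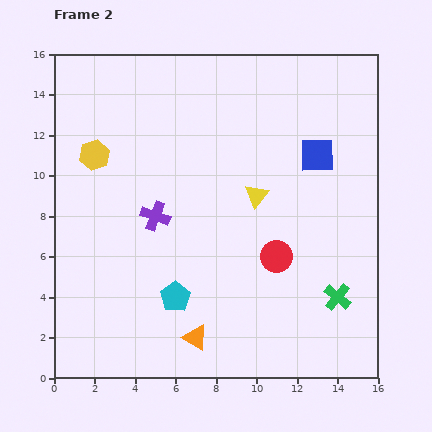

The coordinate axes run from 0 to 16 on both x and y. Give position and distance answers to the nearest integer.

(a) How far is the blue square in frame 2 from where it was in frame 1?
4

The blue square moved from (11, 14) to (13, 11), a distance of √(2² + 3²) ≈ 4.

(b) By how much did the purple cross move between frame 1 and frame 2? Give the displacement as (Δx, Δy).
(3, 3)

The purple cross was at (2, 5) in frame 1 and (5, 8) in frame 2.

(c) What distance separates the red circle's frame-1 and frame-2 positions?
2

The red circle moved from (13, 5) to (11, 6), a distance of √(2² + 1²) ≈ 2.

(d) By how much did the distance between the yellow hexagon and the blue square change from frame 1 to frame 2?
+2

Distance in frame 1: 9. Distance in frame 2: 11.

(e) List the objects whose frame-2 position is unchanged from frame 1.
the yellow hexagon, the yellow triangle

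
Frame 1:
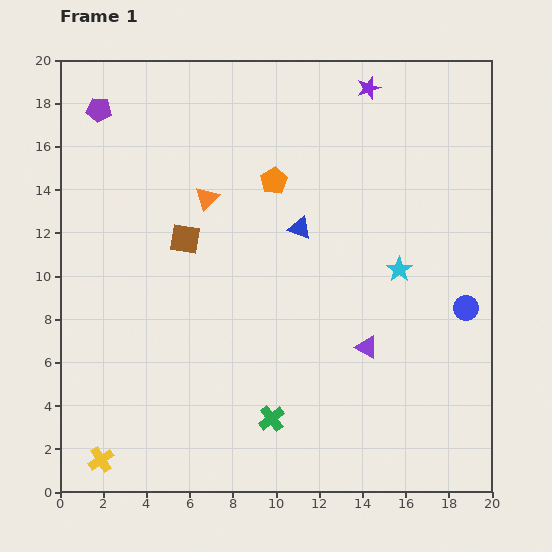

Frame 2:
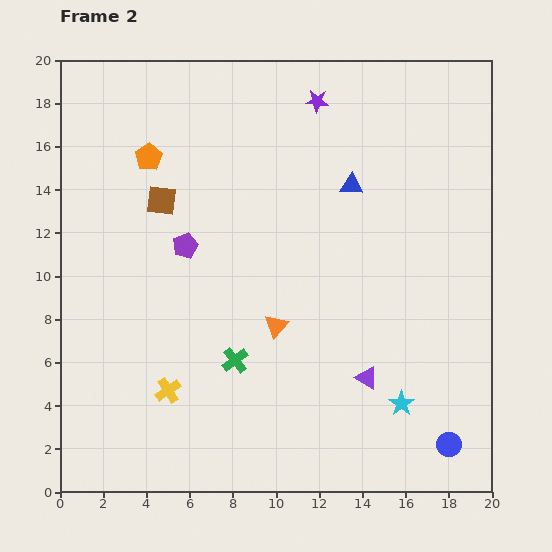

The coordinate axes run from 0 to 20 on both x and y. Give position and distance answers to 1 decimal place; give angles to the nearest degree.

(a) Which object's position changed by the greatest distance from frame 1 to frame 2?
the purple pentagon

(moved 7.5; next 6.7)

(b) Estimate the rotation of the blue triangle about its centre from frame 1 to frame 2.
18° counter-clockwise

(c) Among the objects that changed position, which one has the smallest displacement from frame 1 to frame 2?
the purple triangle

(moved 1.4)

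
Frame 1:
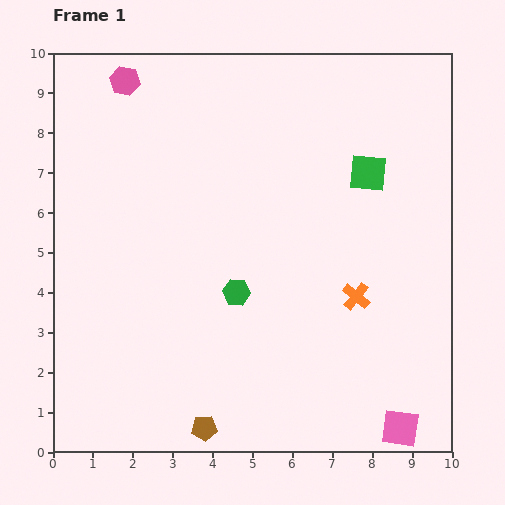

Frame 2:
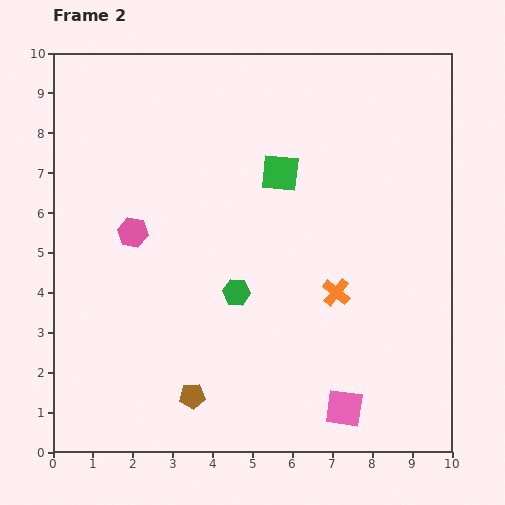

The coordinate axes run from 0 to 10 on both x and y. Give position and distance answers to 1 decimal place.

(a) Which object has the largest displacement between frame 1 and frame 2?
the pink hexagon

(moved 3.8; next 2.2)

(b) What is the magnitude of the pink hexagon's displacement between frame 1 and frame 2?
3.8

The pink hexagon moved from (1.8, 9.3) to (2.0, 5.5), a distance of √(0.2² + 3.8²) ≈ 3.8.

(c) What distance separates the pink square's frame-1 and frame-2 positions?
1.5

The pink square moved from (8.7, 0.6) to (7.3, 1.1), a distance of √(1.4² + 0.5²) ≈ 1.5.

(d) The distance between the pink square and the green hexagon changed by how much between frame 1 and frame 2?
-1.3

Distance in frame 1: 5.3. Distance in frame 2: 4.0.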